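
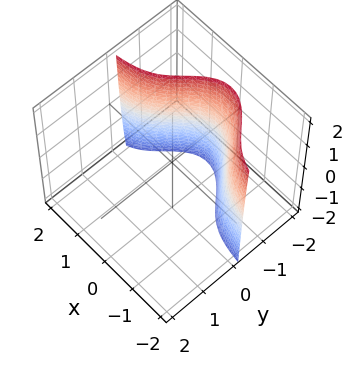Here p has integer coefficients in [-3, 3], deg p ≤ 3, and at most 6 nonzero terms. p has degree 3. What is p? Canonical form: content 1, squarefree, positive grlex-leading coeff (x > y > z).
3*x^2*y + x*y*z + y^3 + 3

First, deg p = 3. The shape is more complex than any degree-2 surface.
Then, reading off the gridlines: no x-intercept at any integer in the box; no z-intercept at any integer in the box.
Finally, these observations pin down the coefficients.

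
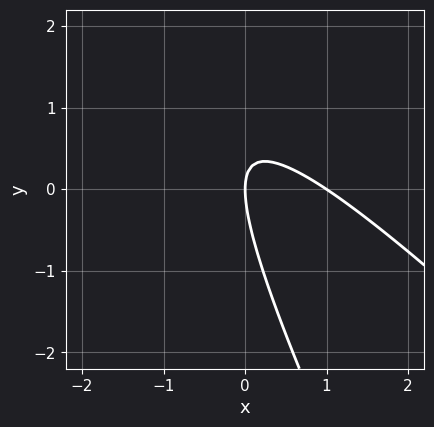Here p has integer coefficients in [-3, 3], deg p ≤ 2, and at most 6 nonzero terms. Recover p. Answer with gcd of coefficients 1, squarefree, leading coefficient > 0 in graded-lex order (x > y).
First, the degree is 2 — the shape is more complex than any degree-1 curve.
Next, from the visible intercepts: among the integer gridlines, it crosses the x-axis at x ∈ {0, 1}; one y-axis crossing is at y = 0.
Finally, assembling these constraints gives the stated polynomial.

2*x^2 + 3*x*y + y^2 - 2*x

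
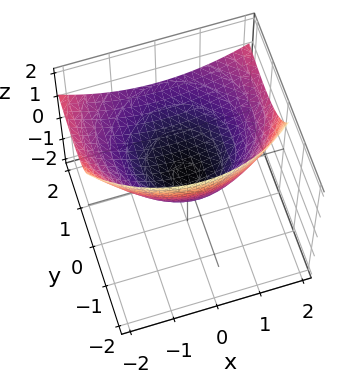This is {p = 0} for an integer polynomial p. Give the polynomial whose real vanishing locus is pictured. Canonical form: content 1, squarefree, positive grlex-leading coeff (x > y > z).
x^2 + y^2 - 2*y*z - 3*z

(a) deg p = 2. The shape is more complex than any degree-1 surface.
(b) Checking where it meets the axes: it crosses the x-axis at the gridline x = 0; it crosses the y-axis at the gridline y = 0; one z-axis crossing is at z = 0.
(c) Putting this together gives p.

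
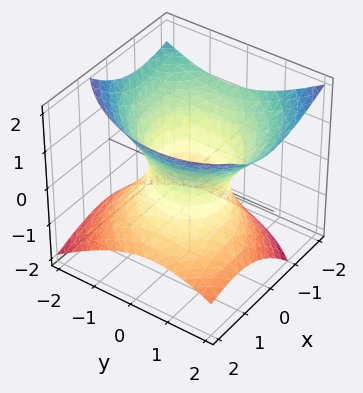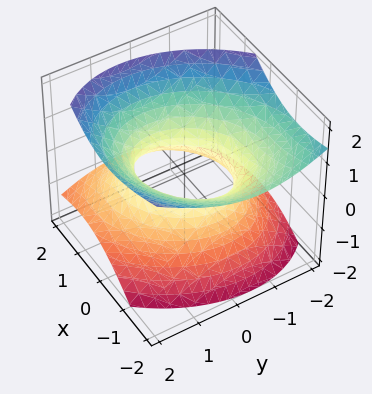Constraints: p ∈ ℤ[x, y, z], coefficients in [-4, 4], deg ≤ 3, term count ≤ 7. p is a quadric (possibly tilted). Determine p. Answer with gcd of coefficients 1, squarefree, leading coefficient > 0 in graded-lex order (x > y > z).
First, deg p = 2. The shape is more complex than any degree-1 surface.
Next, from the visible intercepts: the surface avoids every integer z-axis point in the box; among the integer gridlines, it crosses the y-axis at y ∈ {-1, 1}; the x-axis gridline crossings are at x ∈ {-1, 1}.
Finally, the integer polynomial consistent with all of this is the stated p.

2*x^2 - x*y + 2*x*z + 2*y^2 - 3*z^2 - 2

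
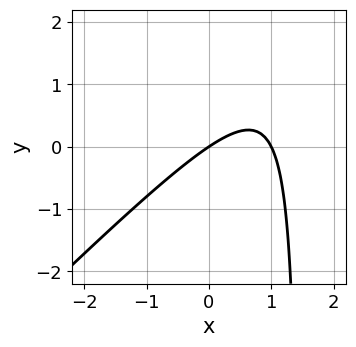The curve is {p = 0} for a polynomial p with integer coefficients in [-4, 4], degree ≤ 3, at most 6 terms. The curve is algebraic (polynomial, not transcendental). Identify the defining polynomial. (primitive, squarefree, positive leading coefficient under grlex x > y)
deg p = 2. The shape is more complex than any degree-1 curve.
Observable constraints: one y-axis crossing is at y = 0; the x-axis gridline crossings are at x ∈ {0, 1}.
Solving for integer coefficients yields p as stated.

2*x^2 - 2*x*y - 2*x + 3*y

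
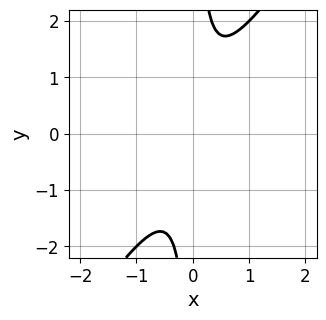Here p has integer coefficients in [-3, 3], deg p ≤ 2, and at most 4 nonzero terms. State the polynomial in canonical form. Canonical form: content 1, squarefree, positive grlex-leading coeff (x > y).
3*x^2 - 2*x*y + 1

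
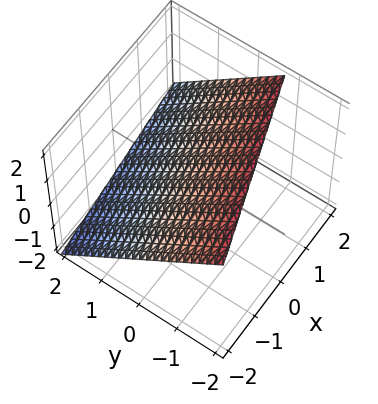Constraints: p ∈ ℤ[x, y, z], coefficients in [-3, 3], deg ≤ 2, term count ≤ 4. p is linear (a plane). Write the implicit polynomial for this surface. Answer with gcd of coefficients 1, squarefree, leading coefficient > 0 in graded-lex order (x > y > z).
x - 3*y - 3*z + 2

First, the degree is 1 — every cross-section is a straight line — this is a plane.
Next, against the integer gridlines: it crosses the x-axis at the gridline x = -2.
Finally, together with the visible shape, these determine p as stated.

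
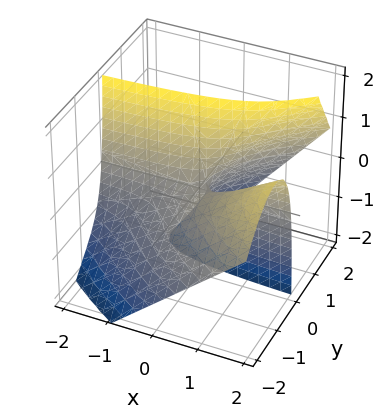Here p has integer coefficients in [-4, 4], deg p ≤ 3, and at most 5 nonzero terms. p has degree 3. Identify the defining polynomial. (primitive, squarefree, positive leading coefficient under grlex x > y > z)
y^3 - 3*x*y + 3*y*z - z

(a) The degree is 3 — no degree-2 surface has this shape.
(b) From the visible intercepts: one z-axis crossing is at z = 0; it crosses the y-axis at the gridline y = 0.
(c) Solving for integer coefficients yields p as stated.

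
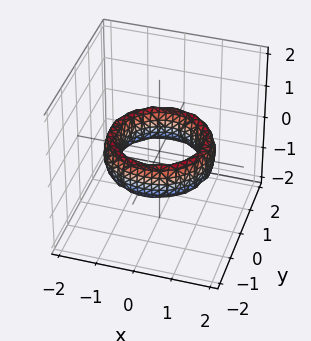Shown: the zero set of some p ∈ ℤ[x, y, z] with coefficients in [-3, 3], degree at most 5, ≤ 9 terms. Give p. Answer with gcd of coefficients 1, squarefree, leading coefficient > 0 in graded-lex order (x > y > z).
First, the degree is 4 — no degree-3 surface has this shape.
Then, symmetries: rotational symmetry about the z-axis ⇒ p depends on x, y only through x² + y².
Next, observable constraints: the surface avoids every integer z-axis point in the box; among the integer gridlines, it crosses the x-axis at x ∈ {-1, 1}.
Finally, together with the visible shape, these determine p as stated. Check: (0, 1, 0) on the y-axis lies on the surface, and p(0, 1, 0) = 0. ✓

x^4 + 2*x^2*y^2 + y^4 - 3*x^2 - 3*y^2 + z^2 + 2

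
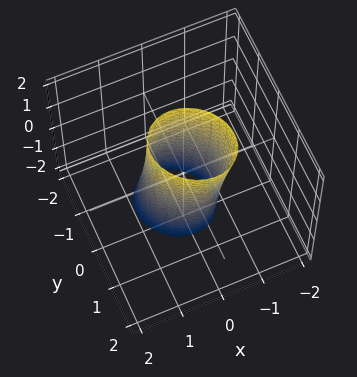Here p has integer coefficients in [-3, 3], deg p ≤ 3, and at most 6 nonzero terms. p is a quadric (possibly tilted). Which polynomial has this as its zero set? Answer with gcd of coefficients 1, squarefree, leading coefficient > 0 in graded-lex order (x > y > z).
1. Degree: no degree-1 surface has this shape, so deg p = 2.
2. Checking where it meets the axes: the surface avoids every integer z-axis point in the box.
3. These observations pin down the coefficients.

3*x^2 + x*y + 3*y^2 - y*z - 2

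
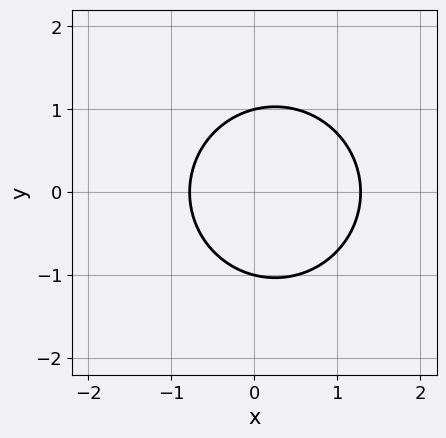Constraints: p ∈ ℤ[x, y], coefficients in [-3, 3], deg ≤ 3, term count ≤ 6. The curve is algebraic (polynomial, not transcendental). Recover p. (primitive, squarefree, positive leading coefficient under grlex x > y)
First, the degree is 2 — no degree-1 curve has this shape.
Next, symmetries: it's symmetric under y → −y, forcing even powers of y.
Then, checking where it meets the axes: the y-axis gridline crossings are at y ∈ {-1, 1}.
Finally, putting this together gives p.

2*x^2 + 2*y^2 - x - 2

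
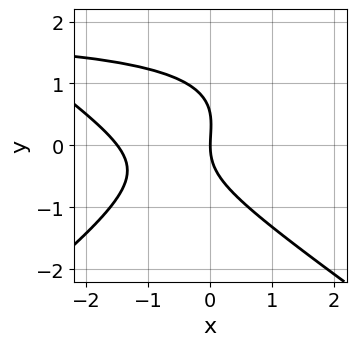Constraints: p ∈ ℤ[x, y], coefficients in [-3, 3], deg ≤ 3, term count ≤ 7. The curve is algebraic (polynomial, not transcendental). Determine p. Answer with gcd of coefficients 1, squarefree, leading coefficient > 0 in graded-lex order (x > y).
x^2*y - 2*y^3 - 2*x^2 + y^2 - 3*x

(a) deg p = 3. A generic line meets the curve in up to 3 points.
(b) From the axis intercepts and sections: it crosses the x-axis at the gridline x = 0; one y-axis crossing is at y = 0.
(c) Matching integer coefficients to the picture gives p.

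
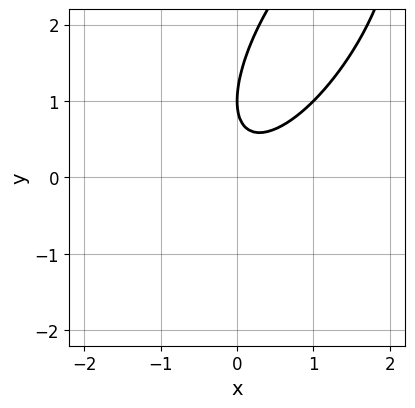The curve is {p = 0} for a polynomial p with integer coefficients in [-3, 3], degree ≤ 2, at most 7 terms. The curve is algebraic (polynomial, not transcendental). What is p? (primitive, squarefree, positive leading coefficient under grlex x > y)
2*x^2 - 2*x*y + y^2 - 2*y + 1

1. Degree: a generic line meets the curve in up to 2 points, so deg p = 2.
2. Checking where it meets the axes: one y-axis crossing is at y = 1; no x-intercept at any integer in the box.
3. Solving for integer coefficients yields p as stated.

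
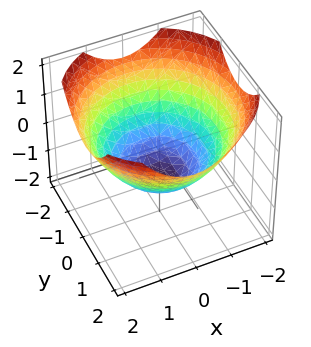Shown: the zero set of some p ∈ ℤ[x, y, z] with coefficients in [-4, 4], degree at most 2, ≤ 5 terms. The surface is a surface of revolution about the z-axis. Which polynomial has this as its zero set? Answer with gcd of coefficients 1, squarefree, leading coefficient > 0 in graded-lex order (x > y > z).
x^2 + y^2 - 2*z - 2

1. deg p = 2. A generic line meets the surface in up to 2 points.
2. Symmetries: rotational symmetry about the z-axis ⇒ p depends on x, y only through x² + y².
3. Against the integer gridlines: one z-axis crossing is at z = -1; a circular section at z = 0 has radius between 1 and 2.
4. Solving for integer coefficients yields p as stated.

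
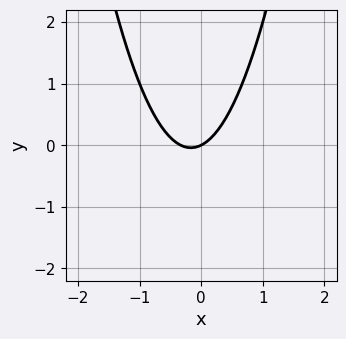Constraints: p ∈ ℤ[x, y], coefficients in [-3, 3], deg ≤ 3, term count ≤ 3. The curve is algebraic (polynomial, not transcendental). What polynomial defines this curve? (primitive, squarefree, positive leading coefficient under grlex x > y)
3*x^2 + x - 2*y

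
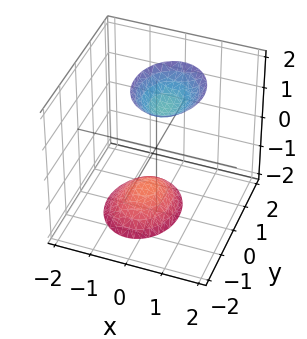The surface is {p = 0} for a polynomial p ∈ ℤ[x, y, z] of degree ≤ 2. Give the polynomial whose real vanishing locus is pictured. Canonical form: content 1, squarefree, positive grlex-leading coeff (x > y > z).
First, there are 2 components. They look like related sheets of one shape, so recover p as a whole.
Next, the degree is 2 — no degree-1 surface has this shape.
Next, reading off the gridlines: the surface avoids every integer y-axis point in the box; it misses every integer gridline on the x-axis.
Finally, the integer polynomial consistent with all of this is the stated p.

3*x^2 - x*z + 2*y^2 - z^2 + 2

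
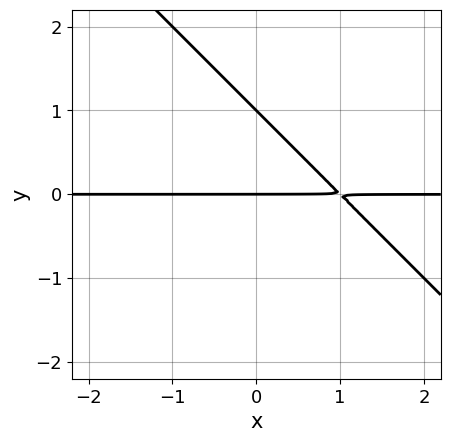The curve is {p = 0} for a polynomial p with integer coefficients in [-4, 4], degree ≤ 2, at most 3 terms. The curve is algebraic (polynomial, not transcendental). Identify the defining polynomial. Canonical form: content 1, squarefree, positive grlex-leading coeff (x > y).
(a) deg p = 2.
(b) Checking where it meets the axes: the visible x-axis segment lies entirely on the curve; among the integer gridlines, it crosses the y-axis at y ∈ {0, 1}.
(c) Solving for integer coefficients yields p as stated.

x*y + y^2 - y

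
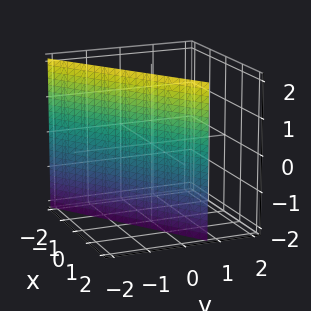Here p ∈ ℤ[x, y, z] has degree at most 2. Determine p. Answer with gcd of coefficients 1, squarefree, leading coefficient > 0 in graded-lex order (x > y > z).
First, the degree is 1 — every cross-section is a straight line — this is a plane.
Then, from the visible intercepts: it crosses the x-axis at the gridline x = 1; no z-intercept at any integer in the box.
Finally, solving for integer coefficients yields p as stated.

2*x - 3*y - 2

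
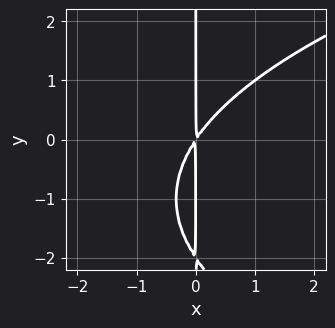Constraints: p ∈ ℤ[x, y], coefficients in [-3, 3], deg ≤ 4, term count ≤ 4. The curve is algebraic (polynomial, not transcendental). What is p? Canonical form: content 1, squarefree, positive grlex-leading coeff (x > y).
x*y^2 - 3*x^2 + 2*x*y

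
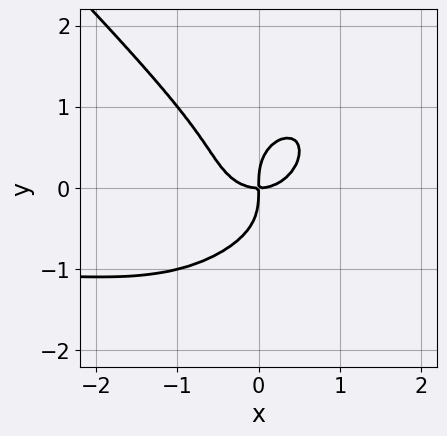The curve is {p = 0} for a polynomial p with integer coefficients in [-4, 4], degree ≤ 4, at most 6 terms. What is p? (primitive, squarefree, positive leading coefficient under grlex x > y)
x^3*y + y^4 + x^3 - x*y

(a) Degree: the shape is more complex than any degree-3 curve, so deg p = 4.
(b) From the visible intercepts: it meets the y-axis at y = 0 (among the integer gridlines); it meets the x-axis at x = 0 (among the integer gridlines).
(c) Assembling these constraints gives the stated polynomial.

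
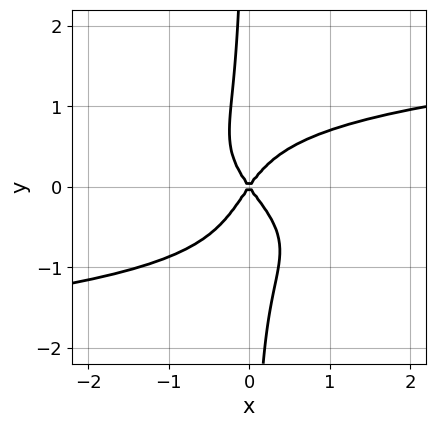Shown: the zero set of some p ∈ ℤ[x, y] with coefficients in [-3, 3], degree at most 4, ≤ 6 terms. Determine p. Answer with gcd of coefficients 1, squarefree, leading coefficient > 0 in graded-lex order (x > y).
3*x*y^3 + x*y^2 - 2*x^2 + y^2

The degree is 4 — the shape is more complex than any degree-3 curve.
From the visible intercepts: it crosses the y-axis at the gridline y = 0; it crosses the x-axis at the gridline x = 0.
The integer polynomial consistent with all of this is the stated p.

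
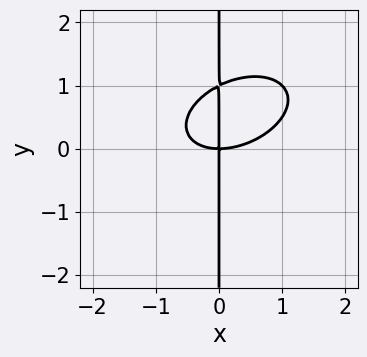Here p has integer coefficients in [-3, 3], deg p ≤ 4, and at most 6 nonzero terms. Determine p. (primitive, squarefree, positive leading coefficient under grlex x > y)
x^3 - x^2*y + 2*x*y^2 - 2*x*y

1. deg p = 3.
2. Reading off the gridlines: the visible y-axis segment lies entirely on the curve; one x-axis crossing is at x = 0.
3. Solving for integer coefficients yields p as stated.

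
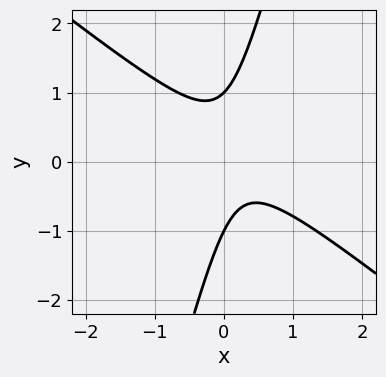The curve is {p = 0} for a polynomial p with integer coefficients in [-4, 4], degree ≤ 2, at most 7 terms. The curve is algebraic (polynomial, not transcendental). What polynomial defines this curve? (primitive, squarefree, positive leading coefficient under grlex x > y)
3*x^2 + 3*x*y - y^2 - x + 1

1. Degree: the shape is more complex than any degree-1 curve, so deg p = 2.
2. Checking where it meets the axes: the y-axis gridline crossings are at y ∈ {-1, 1}; the curve avoids every integer x-axis point in the box.
3. Putting this together gives p.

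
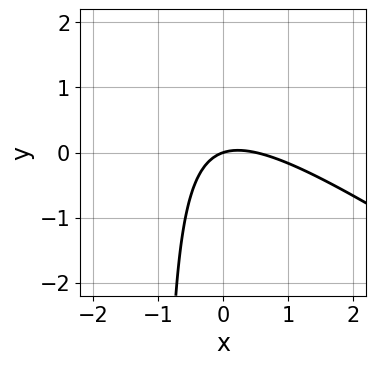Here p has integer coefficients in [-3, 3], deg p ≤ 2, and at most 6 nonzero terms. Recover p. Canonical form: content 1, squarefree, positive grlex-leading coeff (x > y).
Degree: no degree-1 curve has this shape, so deg p = 2.
Reading off the gridlines: one y-axis crossing is at y = 0; it meets the x-axis at x = 0 (among the integer gridlines).
These observations pin down the coefficients.

2*x^2 + 3*x*y - x + 3*y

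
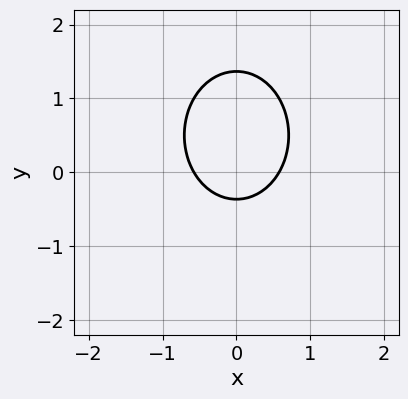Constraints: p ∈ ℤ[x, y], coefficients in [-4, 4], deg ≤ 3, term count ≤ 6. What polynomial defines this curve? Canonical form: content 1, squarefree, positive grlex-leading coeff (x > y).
3*x^2 + 2*y^2 - 2*y - 1

First, the degree is 2 — no degree-1 curve has this shape.
Then, symmetries: the x ↦ −x reflection is a symmetry, so x appears only in even powers.
Finally, fitting integer coefficients to these (and the overall shape) gives p.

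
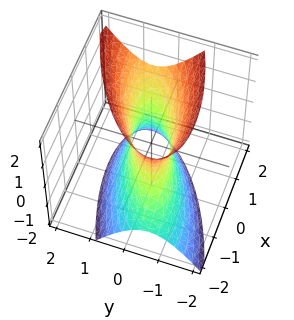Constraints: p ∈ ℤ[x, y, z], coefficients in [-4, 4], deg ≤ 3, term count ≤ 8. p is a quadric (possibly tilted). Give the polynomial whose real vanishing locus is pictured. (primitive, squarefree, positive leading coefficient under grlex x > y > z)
deg p = 2. The shape is more complex than any degree-1 surface.
From the axis intercepts and sections: among the integer gridlines, it crosses the x-axis at x ∈ {-1, 1}; the surface avoids every integer z-axis point in the box.
Solving for integer coefficients yields p as stated.

x^2 - 2*x*y - x*z + 3*y^2 - z^2 - 1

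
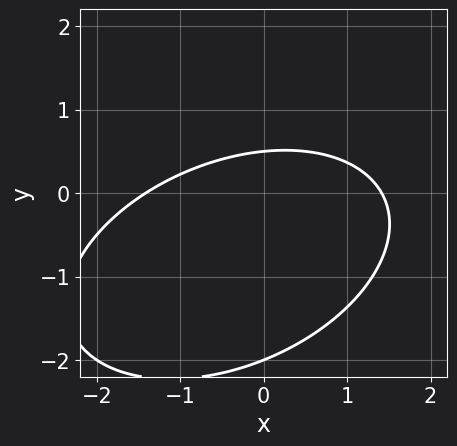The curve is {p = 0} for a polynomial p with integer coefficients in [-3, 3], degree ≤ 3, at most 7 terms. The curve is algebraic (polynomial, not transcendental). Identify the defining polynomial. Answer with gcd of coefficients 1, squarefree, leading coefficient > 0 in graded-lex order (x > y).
x^2 - x*y + 2*y^2 + 3*y - 2

deg p = 2. A generic line meets the curve in up to 2 points.
Checking where it meets the axes: it meets the y-axis at y = -2 (among the integer gridlines).
Fitting integer coefficients to these (and the overall shape) gives p.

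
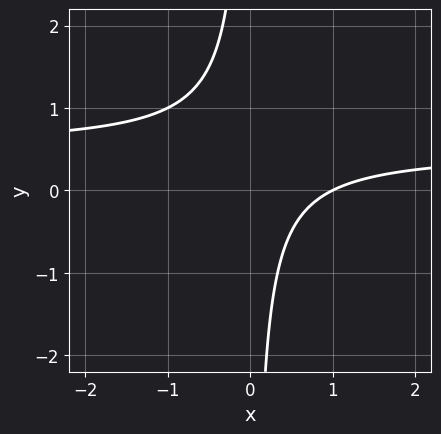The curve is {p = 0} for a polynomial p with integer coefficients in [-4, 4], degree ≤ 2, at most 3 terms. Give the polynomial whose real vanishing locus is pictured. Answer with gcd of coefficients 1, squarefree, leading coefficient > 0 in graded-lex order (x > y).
(a) deg p = 2.
(b) Checking where it meets the axes: the curve avoids every integer y-axis point in the box; one x-axis crossing is at x = 1.
(c) Assembling these constraints gives the stated polynomial.

2*x*y - x + 1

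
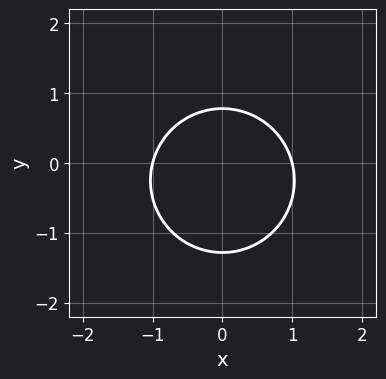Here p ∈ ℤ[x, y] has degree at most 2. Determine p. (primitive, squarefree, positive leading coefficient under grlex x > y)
deg p = 2. The shape is more complex than any degree-1 curve.
Symmetries: mirror symmetry x ↦ −x ⇒ only even powers of x.
From the axis intercepts and sections: the x-axis gridline crossings are at x ∈ {-1, 1}.
These observations pin down the coefficients.

2*x^2 + 2*y^2 + y - 2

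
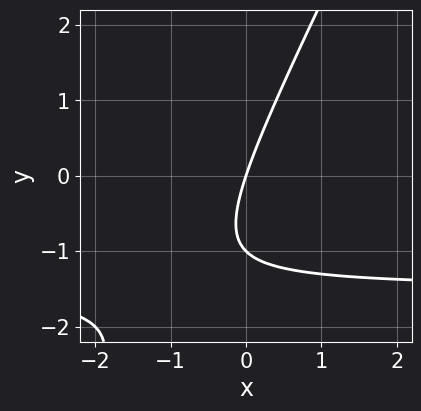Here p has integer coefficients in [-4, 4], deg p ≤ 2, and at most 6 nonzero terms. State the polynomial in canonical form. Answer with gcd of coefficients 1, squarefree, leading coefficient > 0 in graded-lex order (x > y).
deg p = 2. The shape is more complex than any degree-1 curve.
Reading off the gridlines: it crosses the x-axis at the gridline x = 0; the y-axis gridline crossings are at y ∈ {-1, 0}.
Matching integer coefficients to the picture gives p.

2*x*y - y^2 + 3*x - y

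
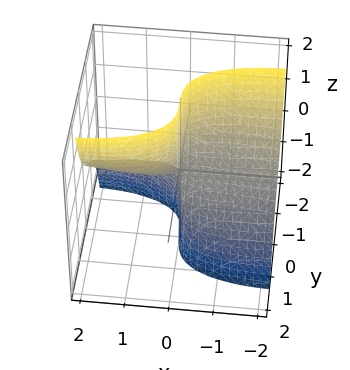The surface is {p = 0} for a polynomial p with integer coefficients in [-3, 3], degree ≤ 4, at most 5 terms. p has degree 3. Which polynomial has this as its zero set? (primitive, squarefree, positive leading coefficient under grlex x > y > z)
1. Degree: no degree-2 surface has this shape, so deg p = 3.
2. Reading off the gridlines: it meets the y-axis at y = 0 (among the integer gridlines); the visible x-axis segment lies entirely on the surface; the visible z-axis segment lies entirely on the surface.
3. Putting this together gives p.

x^2*y + 3*y^3 - 3*x*z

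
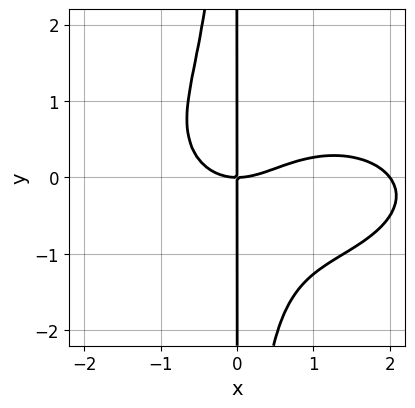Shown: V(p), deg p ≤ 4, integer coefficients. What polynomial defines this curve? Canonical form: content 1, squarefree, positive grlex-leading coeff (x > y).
x^4 + 3*x^2*y^2 - 2*x^3 + 3*x*y

(a) deg p = 4.
(b) From the axis intercepts and sections: the x-axis gridline crossings are at x ∈ {0, 2}; the visible y-axis segment lies entirely on the curve.
(c) Solving for integer coefficients yields p as stated.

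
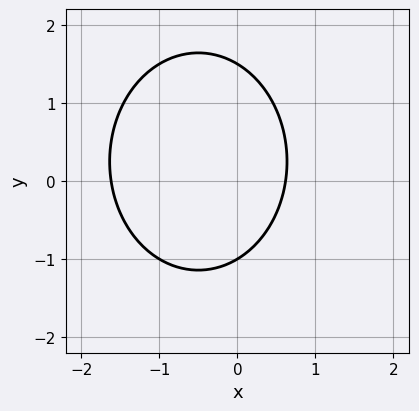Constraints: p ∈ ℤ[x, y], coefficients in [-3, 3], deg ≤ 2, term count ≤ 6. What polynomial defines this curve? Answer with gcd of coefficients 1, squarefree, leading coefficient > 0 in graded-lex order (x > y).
1. Degree: a generic line meets the curve in up to 2 points, so deg p = 2.
2. Observable constraints: it crosses the y-axis at the gridline y = -1.
3. Assembling these constraints gives the stated polynomial.

3*x^2 + 2*y^2 + 3*x - y - 3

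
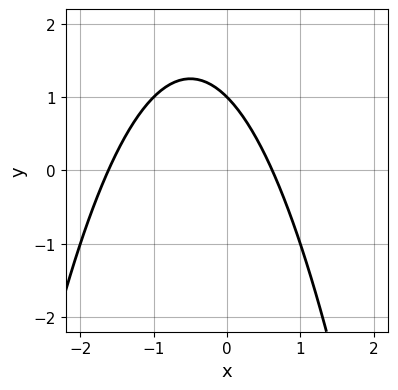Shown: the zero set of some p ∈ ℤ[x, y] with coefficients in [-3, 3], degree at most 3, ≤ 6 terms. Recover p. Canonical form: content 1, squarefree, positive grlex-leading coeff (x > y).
1. Degree: a generic line meets the curve in up to 2 points, so deg p = 2.
2. Checking where it meets the axes: it crosses the y-axis at the gridline y = 1.
3. Fitting integer coefficients to these (and the overall shape) gives p.

x^2 + x + y - 1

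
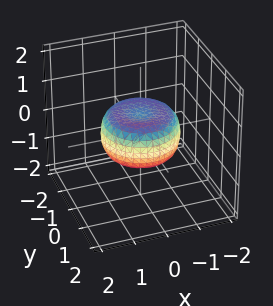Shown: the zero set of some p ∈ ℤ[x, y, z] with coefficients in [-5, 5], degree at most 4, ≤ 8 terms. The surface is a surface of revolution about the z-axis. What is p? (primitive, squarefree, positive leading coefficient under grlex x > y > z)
2*x^4 + 4*x^2*y^2 + 2*y^4 - 2*x^2 - 2*y^2 + 3*z^2 - 1

First, deg p = 4. The shape is more complex than any degree-3 surface.
Next, by symmetry, the z-axis is an axis of rotation, so x and y enter only as x² + y².
Next, from the visible intercepts: a circular section at z = 0 has radius between 1 and 2.
Finally, matching integer coefficients to the picture gives p.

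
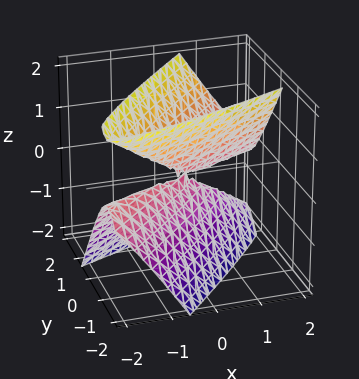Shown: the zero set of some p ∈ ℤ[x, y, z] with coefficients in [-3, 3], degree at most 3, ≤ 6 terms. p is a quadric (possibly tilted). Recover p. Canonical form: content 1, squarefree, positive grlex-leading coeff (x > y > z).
x^2 - 3*x*y - x*z + 2*y^2 - z^2

deg p = 2.
Against the integer gridlines: it meets the y-axis at y = 0 (among the integer gridlines); it meets the z-axis at z = 0 (among the integer gridlines).
Fitting integer coefficients to these (and the overall shape) gives p.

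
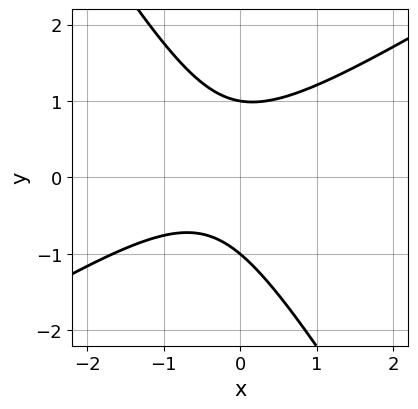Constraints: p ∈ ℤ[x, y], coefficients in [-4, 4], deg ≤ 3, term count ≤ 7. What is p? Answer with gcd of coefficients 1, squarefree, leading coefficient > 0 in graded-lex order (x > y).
3*x^2 - 3*x*y - 3*y^2 + 2*x + 3

First, the degree is 2 — a generic line meets the curve in up to 2 points.
Then, observable constraints: the y-axis gridline crossings are at y ∈ {-1, 1}; no x-intercept at any integer in the box.
Finally, together with the visible shape, these determine p as stated.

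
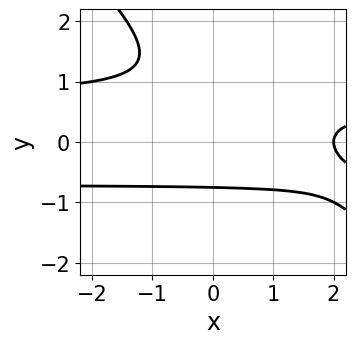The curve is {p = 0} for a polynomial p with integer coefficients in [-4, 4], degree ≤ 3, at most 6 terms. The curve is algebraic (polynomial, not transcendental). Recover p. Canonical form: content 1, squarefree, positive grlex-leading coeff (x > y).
First, the degree is 3 — no degree-2 curve has this shape.
Next, from the visible intercepts: one x-axis crossing is at x = 2.
Finally, fitting integer coefficients to these (and the overall shape) gives p.

2*x*y^2 + 2*y^3 - 2*y^2 - x + 2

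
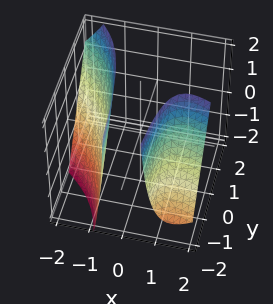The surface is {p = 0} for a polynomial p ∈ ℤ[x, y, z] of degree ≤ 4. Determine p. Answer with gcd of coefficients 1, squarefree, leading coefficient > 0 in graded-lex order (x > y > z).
1. There are 2 components.
2. Degree: a generic line meets the surface in up to 3 points, so deg p = 3.
3. From the visible intercepts: it misses every integer gridline on the z-axis; the surface avoids every integer y-axis point in the box.
4. The integer polynomial consistent with all of this is the stated p.

2*x^3 + 3*x^2*y - 2*x^2*z + 3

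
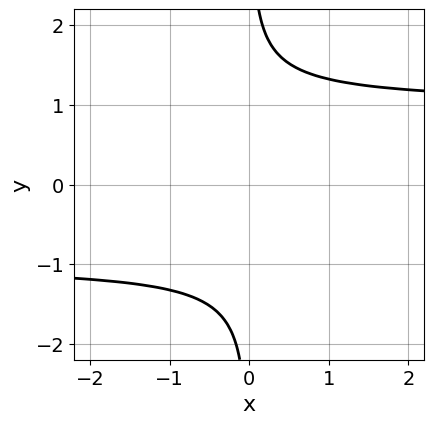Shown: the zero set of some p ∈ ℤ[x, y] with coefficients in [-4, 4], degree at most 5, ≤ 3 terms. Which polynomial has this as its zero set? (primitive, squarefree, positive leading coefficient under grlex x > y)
The degree is 4 — no degree-3 curve has this shape.
From the axis intercepts and sections: it misses every integer gridline on the y-axis; no x-intercept at any integer in the box.
Solving for integer coefficients yields p as stated.

x*y^3 - x*y - 1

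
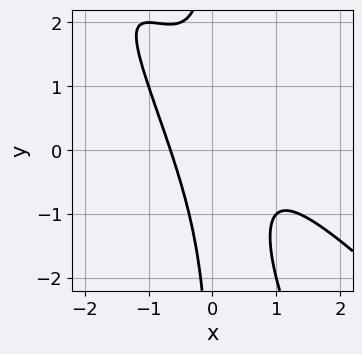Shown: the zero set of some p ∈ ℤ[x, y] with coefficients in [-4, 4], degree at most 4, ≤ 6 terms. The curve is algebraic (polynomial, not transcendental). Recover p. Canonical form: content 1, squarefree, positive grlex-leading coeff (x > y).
2*x^3 + 3*x^2*y + x*y^2 - x^2 + 1

The degree is 3 — the shape is more complex than any degree-2 curve.
Reading off the gridlines: the curve avoids every integer y-axis point in the box.
Together with the visible shape, these determine p as stated.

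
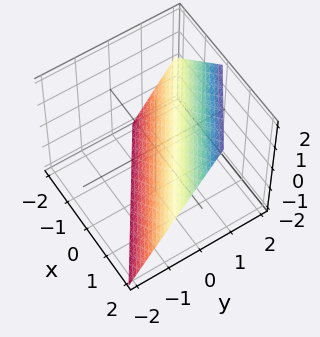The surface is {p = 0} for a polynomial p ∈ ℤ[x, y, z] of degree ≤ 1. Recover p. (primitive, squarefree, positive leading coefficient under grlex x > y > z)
The degree is 1 — the surface is flat (a plane).
From the axis intercepts and sections: it crosses the x-axis at the gridline x = 1; it crosses the z-axis at the gridline z = -1.
Matching integer coefficients to the picture gives p.

2*x + 3*y - 2*z - 2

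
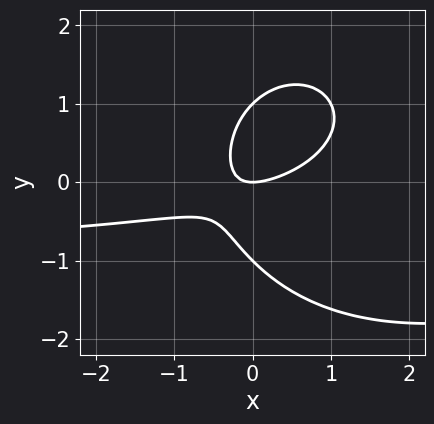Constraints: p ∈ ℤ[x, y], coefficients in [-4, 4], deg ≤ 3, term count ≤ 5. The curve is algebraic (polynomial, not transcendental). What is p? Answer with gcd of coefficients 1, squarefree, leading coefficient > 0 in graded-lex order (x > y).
1. deg p = 3. No degree-2 curve has this shape.
2. From the visible intercepts: among the integer gridlines, it crosses the y-axis at y ∈ {-1, 0, 1}; one x-axis crossing is at x = 0.
3. Assembling these constraints gives the stated polynomial.

x^2*y + y^3 + x^2 - 2*x*y - y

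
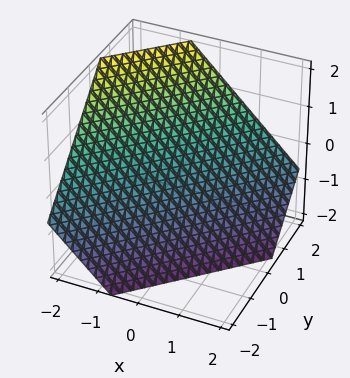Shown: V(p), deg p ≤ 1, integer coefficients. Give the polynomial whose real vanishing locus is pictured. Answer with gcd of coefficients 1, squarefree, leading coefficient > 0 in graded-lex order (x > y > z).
First, deg p = 1.
Finally, the integer polynomial consistent with all of this is the stated p.

3*x - 3*y + 3*z + 2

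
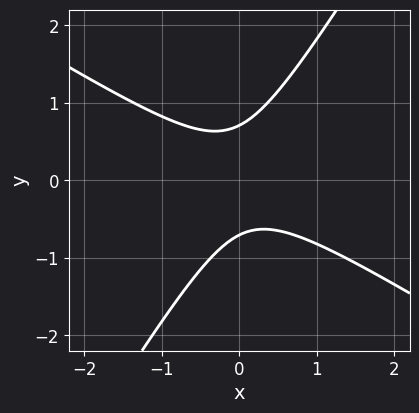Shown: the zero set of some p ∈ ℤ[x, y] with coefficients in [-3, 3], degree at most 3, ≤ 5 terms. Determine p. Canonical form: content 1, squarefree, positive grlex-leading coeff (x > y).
2*x^2 + 2*x*y - 2*y^2 + 1

(a) The degree is 2 — the shape is more complex than any degree-1 curve.
(b) Against the integer gridlines: it misses every integer gridline on the x-axis.
(c) The integer polynomial consistent with all of this is the stated p.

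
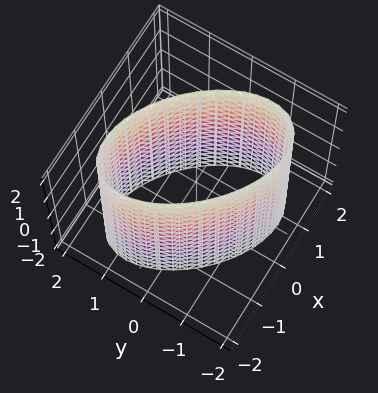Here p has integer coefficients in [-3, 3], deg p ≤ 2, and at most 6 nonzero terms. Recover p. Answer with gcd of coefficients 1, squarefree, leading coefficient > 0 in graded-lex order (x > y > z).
x^2 + x*y + y^2 - 2

1. Degree: a generic line meets the surface in up to 2 points, so deg p = 2.
2. Reading off the gridlines: no z-intercept at any integer in the box.
3. These observations pin down the coefficients.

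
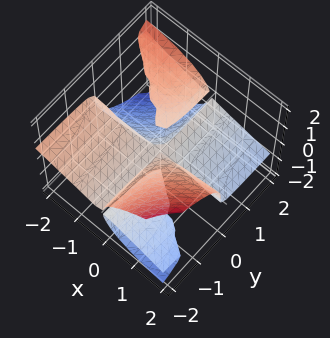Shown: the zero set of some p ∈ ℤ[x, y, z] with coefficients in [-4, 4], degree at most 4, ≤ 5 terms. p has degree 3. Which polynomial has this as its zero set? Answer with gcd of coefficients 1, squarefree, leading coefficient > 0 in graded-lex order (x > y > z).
x^2*y + 3*x*y*z + 3*z^3

(a) There are 3 components. Treating them together as one polynomial.
(b) deg p = 3. A generic line meets the surface in up to 3 points.
(c) Checking where it meets the axes: the visible y-axis segment lies entirely on the surface; it meets the z-axis at z = 0 (among the integer gridlines).
(d) Putting this together gives p. Check: (-1, 0, 0) on the x-axis lies on the surface, and p(-1, 0, 0) = 0. ✓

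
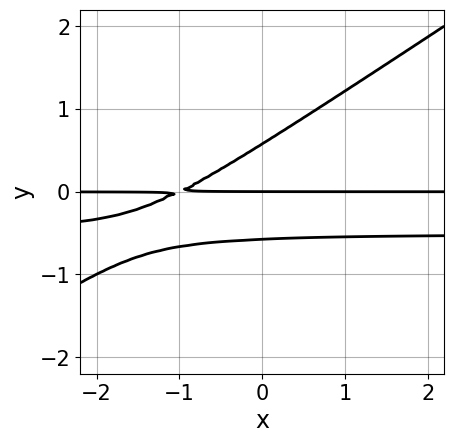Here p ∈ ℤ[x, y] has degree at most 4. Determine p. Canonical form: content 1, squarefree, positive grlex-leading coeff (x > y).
2*x*y^2 - 3*y^3 + x*y + y

The degree is 3 — the shape is more complex than any degree-2 curve.
From the axis intercepts and sections: every point of the x-axis in the box is on the curve; one y-axis crossing is at y = 0.
Solving for integer coefficients yields p as stated.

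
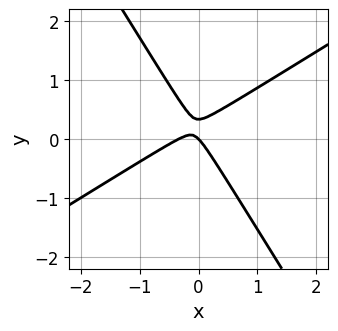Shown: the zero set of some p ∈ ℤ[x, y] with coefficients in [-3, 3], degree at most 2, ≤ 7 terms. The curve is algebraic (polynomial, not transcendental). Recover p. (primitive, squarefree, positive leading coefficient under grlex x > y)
First, deg p = 2. The shape is more complex than any degree-1 curve.
Next, observable constraints: one y-axis crossing is at y = 0; one x-axis crossing is at x = 0.
Finally, solving for integer coefficients yields p as stated.

3*x^2 - 3*x*y - 3*y^2 + x + y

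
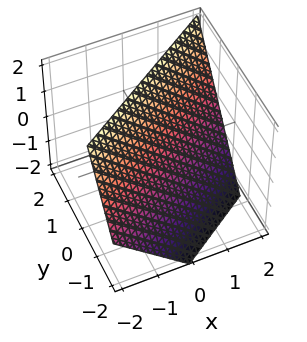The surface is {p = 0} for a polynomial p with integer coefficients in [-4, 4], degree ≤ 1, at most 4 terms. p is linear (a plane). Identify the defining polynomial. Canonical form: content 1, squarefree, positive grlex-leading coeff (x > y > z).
2*x - 3*y + 2*z - 2

First, deg p = 1. Every cross-section is a straight line — this is a plane.
Next, observable constraints: it crosses the x-axis at the gridline x = 1; it crosses the z-axis at the gridline z = 1.
Finally, the integer polynomial consistent with all of this is the stated p.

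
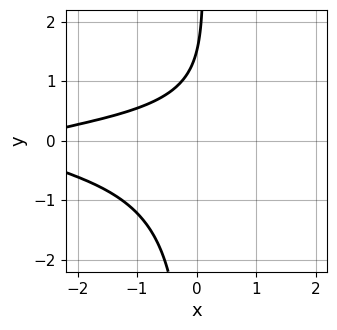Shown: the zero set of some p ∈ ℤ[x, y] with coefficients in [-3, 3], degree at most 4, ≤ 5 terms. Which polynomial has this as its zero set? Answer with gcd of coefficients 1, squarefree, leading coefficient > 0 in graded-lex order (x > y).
(a) deg p = 3. A generic line meets the curve in up to 3 points.
(b) Reading off the gridlines: the curve avoids every integer x-axis point in the box.
(c) The integer polynomial consistent with all of this is the stated p.

3*x*y^2 + x - 2*y + 3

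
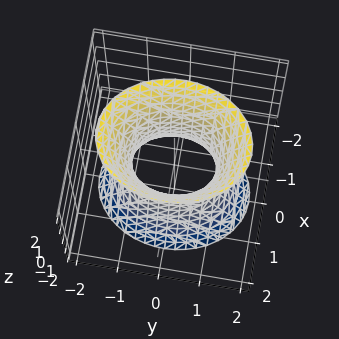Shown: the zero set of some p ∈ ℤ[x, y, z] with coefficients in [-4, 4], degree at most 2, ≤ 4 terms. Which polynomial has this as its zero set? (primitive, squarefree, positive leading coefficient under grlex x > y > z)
3*x^2 + 2*y^2 - z^2 - 2

The degree is 2 — one connected sheet with a waist; a quadric.
Symmetries: mirror symmetry x ↦ −x ⇒ only even powers of x; mirror symmetry z ↦ −z ⇒ only even powers of z; mirror symmetry y ↦ −y ⇒ only even powers of y.
Against the integer gridlines: it misses every integer gridline on the z-axis; the y-axis gridline crossings are at y ∈ {-1, 1}.
Solving for integer coefficients yields p as stated.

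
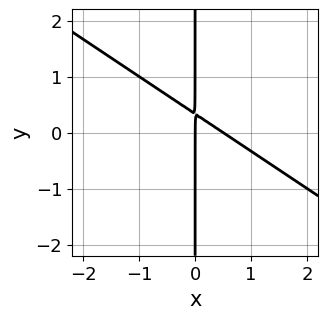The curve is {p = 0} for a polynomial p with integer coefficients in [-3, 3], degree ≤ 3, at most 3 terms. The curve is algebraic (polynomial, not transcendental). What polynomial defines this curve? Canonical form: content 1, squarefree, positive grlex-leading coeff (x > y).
2*x^2 + 3*x*y - x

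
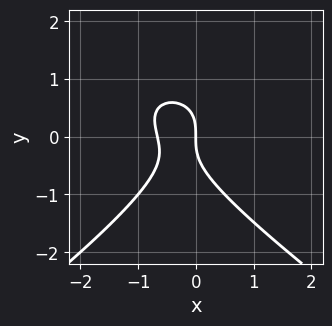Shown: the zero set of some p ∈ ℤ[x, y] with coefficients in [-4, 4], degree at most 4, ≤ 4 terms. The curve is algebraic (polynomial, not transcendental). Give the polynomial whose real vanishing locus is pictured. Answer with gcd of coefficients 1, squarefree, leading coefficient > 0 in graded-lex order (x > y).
The degree is 3 — the shape is more complex than any degree-2 curve.
From the visible intercepts: it crosses the y-axis at the gridline y = 0; it crosses the x-axis at the gridline x = 0.
The integer polynomial consistent with all of this is the stated p.

x^2*y - 2*y^3 - 3*x^2 - 2*x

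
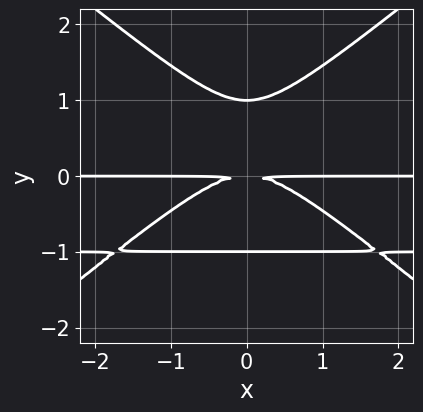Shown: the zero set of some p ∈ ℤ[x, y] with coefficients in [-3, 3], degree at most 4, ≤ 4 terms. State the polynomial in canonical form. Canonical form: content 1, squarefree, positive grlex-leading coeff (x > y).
2*x^2*y^2 - 3*y^4 + 2*x^2*y + 3*y^2

The degree is 4 — no degree-3 curve has this shape.
Symmetries: the x ↦ −x reflection is a symmetry, so x appears only in even powers.
Observable constraints: every point of the x-axis in the box is on the curve; the y-axis gridline crossings are at y ∈ {-1, 1}.
Solving for integer coefficients yields p as stated.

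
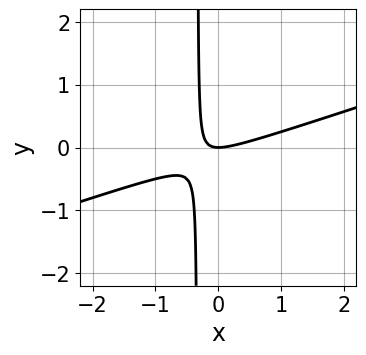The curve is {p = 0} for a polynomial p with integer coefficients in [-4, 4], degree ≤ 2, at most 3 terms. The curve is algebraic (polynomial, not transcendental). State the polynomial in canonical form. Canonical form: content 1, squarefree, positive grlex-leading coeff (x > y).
x^2 - 3*x*y - y

deg p = 2.
Reading off the gridlines: it meets the y-axis at y = 0 (among the integer gridlines); it meets the x-axis at x = 0 (among the integer gridlines).
Matching integer coefficients to the picture gives p.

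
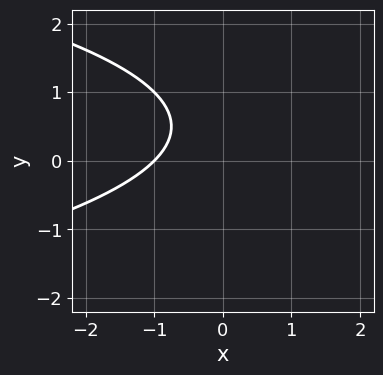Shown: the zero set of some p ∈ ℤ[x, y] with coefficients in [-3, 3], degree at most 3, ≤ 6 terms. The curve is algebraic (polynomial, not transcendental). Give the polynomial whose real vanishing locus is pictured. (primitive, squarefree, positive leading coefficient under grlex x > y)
First, degree: no degree-1 curve has this shape, so deg p = 2.
Next, from the axis intercepts and sections: the curve avoids every integer y-axis point in the box; it meets the x-axis at x = -1 (among the integer gridlines).
Finally, putting this together gives p.

y^2 + x - y + 1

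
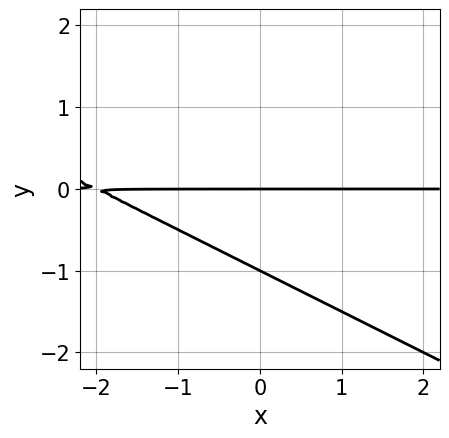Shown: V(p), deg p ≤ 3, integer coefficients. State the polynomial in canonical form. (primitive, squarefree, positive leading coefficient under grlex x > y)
x*y + 2*y^2 + 2*y

1. Degree: the shape is more complex than any degree-1 curve, so deg p = 2.
2. Observable constraints: every point of the x-axis in the box is on the curve; the y-axis gridline crossings are at y ∈ {-1, 0}.
3. Putting this together gives p.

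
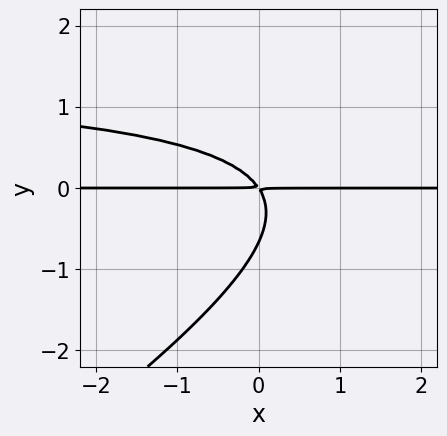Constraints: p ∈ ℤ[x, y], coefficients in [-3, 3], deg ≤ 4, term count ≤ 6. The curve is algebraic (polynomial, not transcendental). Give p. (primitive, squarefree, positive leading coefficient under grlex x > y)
2*x*y^2 - 3*y^3 - 3*x*y - 2*y^2

1. The degree is 3 — the shape is more complex than any degree-2 curve.
2. Against the integer gridlines: every point of the x-axis in the box is on the curve.
3. The integer polynomial consistent with all of this is the stated p.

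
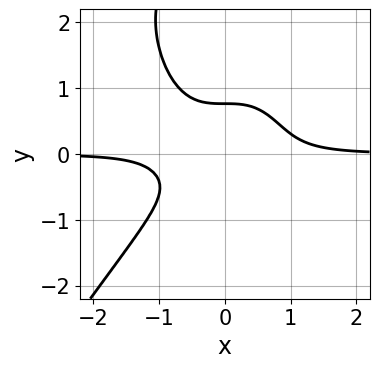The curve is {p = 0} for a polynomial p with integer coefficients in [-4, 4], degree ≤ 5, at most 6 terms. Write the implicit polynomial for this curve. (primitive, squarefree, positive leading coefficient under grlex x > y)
3*x^3*y - y^4 + 3*y^3 - 1

The degree is 4 — the shape is more complex than any degree-3 curve.
Checking where it meets the axes: the curve avoids every integer x-axis point in the box.
Together with the visible shape, these determine p as stated.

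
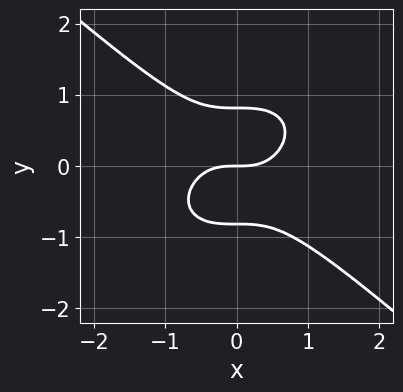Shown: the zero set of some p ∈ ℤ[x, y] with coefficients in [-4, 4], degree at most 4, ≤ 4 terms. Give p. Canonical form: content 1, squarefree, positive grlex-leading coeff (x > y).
2*x^3 + 3*y^3 - 2*y

(a) deg p = 3. The shape is more complex than any degree-2 curve.
(b) Observable constraints: it crosses the y-axis at the gridline y = 0; it crosses the x-axis at the gridline x = 0.
(c) The integer polynomial consistent with all of this is the stated p.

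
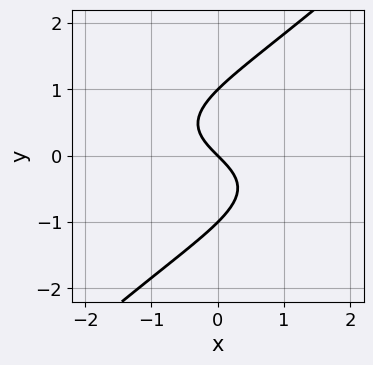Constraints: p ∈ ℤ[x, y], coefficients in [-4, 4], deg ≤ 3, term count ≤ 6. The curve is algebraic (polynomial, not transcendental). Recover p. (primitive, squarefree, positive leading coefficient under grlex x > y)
x*y^2 - y^3 + x + y

1. deg p = 3.
2. Checking where it meets the axes: the y-axis gridline crossings are at y ∈ {-1, 0, 1}; it meets the x-axis at x = 0 (among the integer gridlines).
3. Putting this together gives p.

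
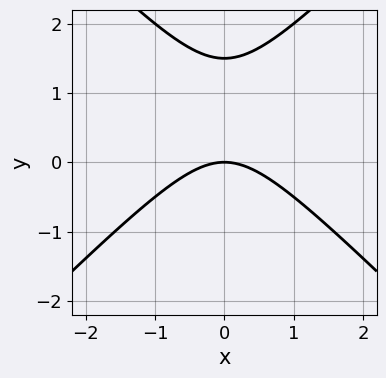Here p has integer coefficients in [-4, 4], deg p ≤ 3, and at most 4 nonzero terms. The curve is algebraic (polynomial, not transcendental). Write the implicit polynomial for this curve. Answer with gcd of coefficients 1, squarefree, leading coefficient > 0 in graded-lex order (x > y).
(a) Degree: the shape is more complex than any degree-1 curve, so deg p = 2.
(b) Symmetries: the x ↦ −x reflection is a symmetry, so x appears only in even powers.
(c) Against the integer gridlines: one x-axis crossing is at x = 0; one y-axis crossing is at y = 0.
(d) These observations pin down the coefficients.

2*x^2 - 2*y^2 + 3*y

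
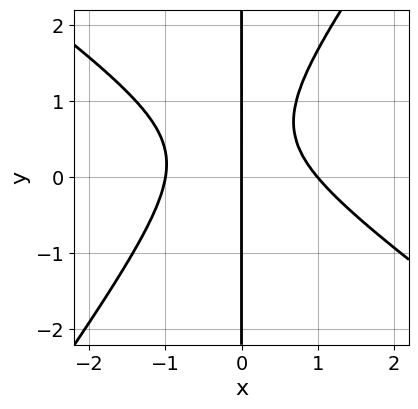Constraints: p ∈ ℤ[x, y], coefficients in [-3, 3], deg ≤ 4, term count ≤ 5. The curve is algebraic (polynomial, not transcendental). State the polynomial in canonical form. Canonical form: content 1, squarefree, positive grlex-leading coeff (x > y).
3*x^3 + 2*x^2*y - 3*x*y^2 + 3*x*y - 3*x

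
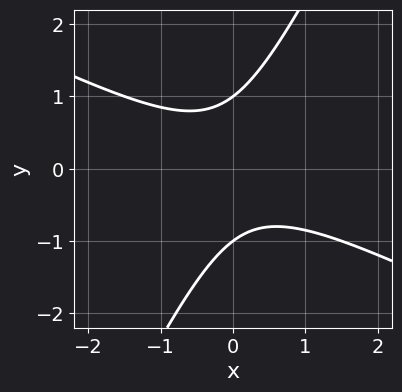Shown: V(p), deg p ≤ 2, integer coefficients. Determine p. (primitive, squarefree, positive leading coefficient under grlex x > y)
2*x^2 + 3*x*y - 2*y^2 + 2

Degree: a generic line meets the curve in up to 2 points, so deg p = 2.
Reading off the gridlines: the y-axis gridline crossings are at y ∈ {-1, 1}; it misses every integer gridline on the x-axis.
Assembling these constraints gives the stated polynomial.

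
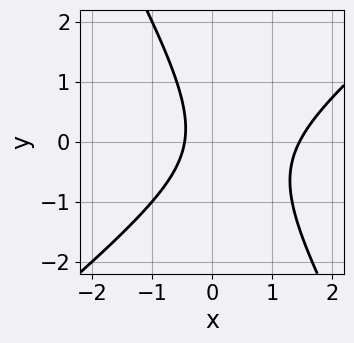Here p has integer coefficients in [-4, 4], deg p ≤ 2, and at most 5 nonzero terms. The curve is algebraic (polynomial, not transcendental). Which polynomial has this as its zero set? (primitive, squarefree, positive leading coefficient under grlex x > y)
3*x^2 - 2*x*y - 2*y^2 - 3*x - 2

First, degree: no degree-1 curve has this shape, so deg p = 2.
Then, from the axis intercepts and sections: it misses every integer gridline on the y-axis.
Finally, assembling these constraints gives the stated polynomial.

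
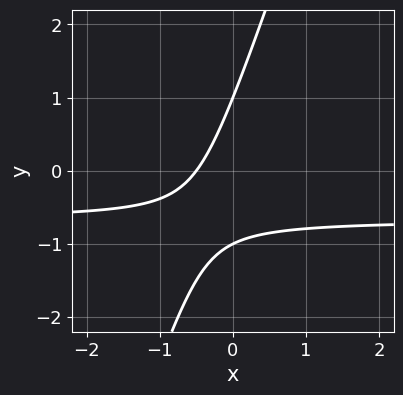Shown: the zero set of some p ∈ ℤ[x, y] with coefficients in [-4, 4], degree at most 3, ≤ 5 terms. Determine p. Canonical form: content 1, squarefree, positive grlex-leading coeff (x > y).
3*x*y - y^2 + 2*x + 1

First, deg p = 2. The shape is more complex than any degree-1 curve.
Then, against the integer gridlines: the y-axis gridline crossings are at y ∈ {-1, 1}.
Finally, putting this together gives p.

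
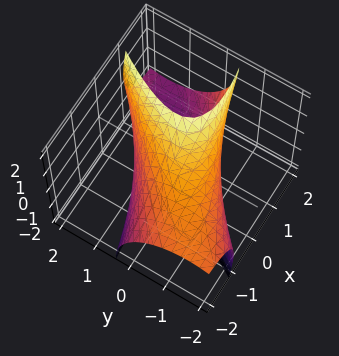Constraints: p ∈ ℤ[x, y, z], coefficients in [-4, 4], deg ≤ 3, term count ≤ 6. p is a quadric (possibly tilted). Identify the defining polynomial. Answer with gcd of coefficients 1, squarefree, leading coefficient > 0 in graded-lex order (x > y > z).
x^2 - 3*x*y - 2*x*z + 2*y^2 + z^2 - 3

The degree is 2 — the shape is more complex than any degree-1 surface.
Matching integer coefficients to the picture gives p.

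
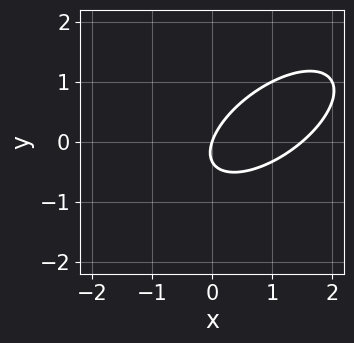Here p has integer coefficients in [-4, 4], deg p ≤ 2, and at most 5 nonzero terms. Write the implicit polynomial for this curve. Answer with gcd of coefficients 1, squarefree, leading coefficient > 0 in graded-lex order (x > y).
(a) Degree: a generic line meets the curve in up to 2 points, so deg p = 2.
(b) Reading off the gridlines: it crosses the y-axis at the gridline y = 0; one x-axis crossing is at x = 0.
(c) Matching integer coefficients to the picture gives p.

2*x^2 - 3*x*y + 3*y^2 - 3*x + y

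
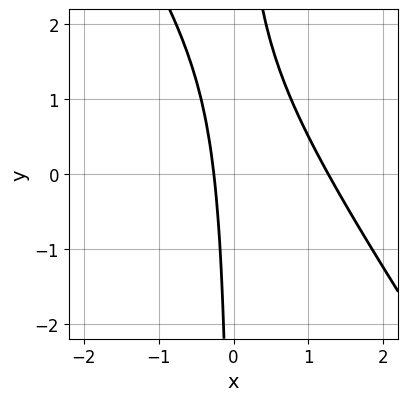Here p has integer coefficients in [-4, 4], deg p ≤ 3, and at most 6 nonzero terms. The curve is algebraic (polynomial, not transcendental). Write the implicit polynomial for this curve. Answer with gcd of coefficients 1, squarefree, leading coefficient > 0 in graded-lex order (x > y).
(a) The degree is 2 — a generic line meets the curve in up to 2 points.
(b) From the axis intercepts and sections: no y-intercept at any integer in the box.
(c) The integer polynomial consistent with all of this is the stated p.

3*x^2 + 2*x*y - 3*x - 1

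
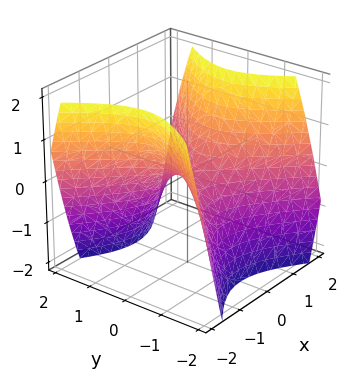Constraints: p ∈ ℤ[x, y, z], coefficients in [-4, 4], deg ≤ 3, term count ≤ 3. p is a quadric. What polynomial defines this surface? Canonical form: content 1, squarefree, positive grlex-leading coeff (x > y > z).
x^2 - y^2 - z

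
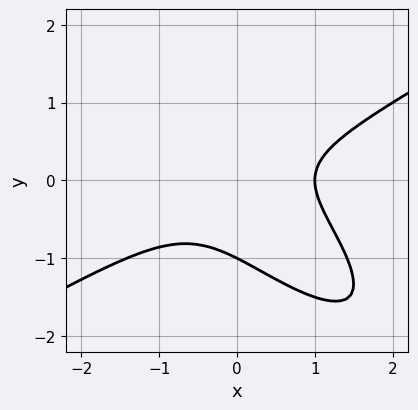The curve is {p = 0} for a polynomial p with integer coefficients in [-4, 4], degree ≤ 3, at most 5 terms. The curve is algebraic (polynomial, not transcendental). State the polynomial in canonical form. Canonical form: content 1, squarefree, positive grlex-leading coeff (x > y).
x^3 - 2*x*y^2 - 2*y^3 - y^2 - 1

Degree: the shape is more complex than any degree-2 curve, so deg p = 3.
Against the integer gridlines: one y-axis crossing is at y = -1; it crosses the x-axis at the gridline x = 1.
Fitting integer coefficients to these (and the overall shape) gives p.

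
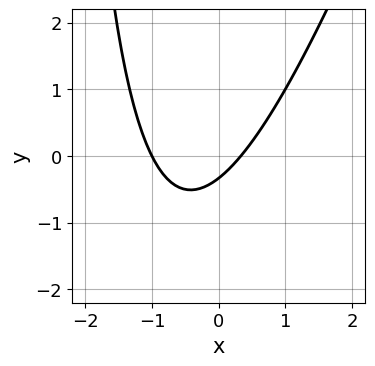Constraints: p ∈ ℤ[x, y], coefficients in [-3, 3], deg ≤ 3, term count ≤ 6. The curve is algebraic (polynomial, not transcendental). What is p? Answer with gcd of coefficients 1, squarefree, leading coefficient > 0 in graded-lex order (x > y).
First, degree: a generic line meets the curve in up to 2 points, so deg p = 2.
Next, against the integer gridlines: it crosses the x-axis at the gridline x = -1.
Finally, fitting integer coefficients to these (and the overall shape) gives p.

3*x^2 - x*y + 2*x - 3*y - 1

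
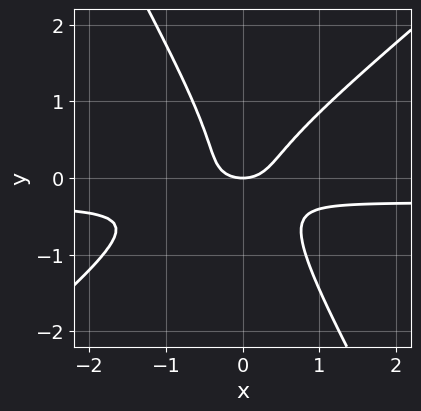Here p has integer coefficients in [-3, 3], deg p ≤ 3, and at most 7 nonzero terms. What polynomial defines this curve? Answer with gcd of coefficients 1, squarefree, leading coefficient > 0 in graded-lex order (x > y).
(a) The degree is 3 — a generic line meets the curve in up to 3 points.
(b) From the visible intercepts: one y-axis crossing is at y = 0; it meets the x-axis at x = 0 (among the integer gridlines).
(c) The integer polynomial consistent with all of this is the stated p.

3*x^2*y - 2*x*y^2 - 2*y^3 + x^2 - y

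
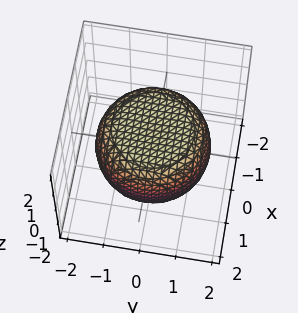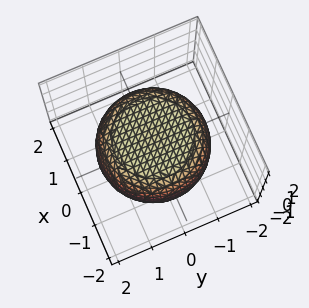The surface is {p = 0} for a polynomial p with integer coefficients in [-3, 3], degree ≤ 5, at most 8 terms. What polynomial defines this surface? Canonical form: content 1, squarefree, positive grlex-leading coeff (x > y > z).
First, deg p = 4. No degree-3 surface has this shape.
Next, symmetries: rotational symmetry about the z-axis ⇒ p depends on x, y only through x² + y².
Next, checking where it meets the axes: a circular section at z = -1 has radius exactly 1; among the integer gridlines, it crosses the z-axis at z ∈ {-1, 1}.
Finally, together with the visible shape, these determine p as stated.

x^4 + 2*x^2*y^2 + y^4 - x^2 - y^2 + 3*z^2 - 3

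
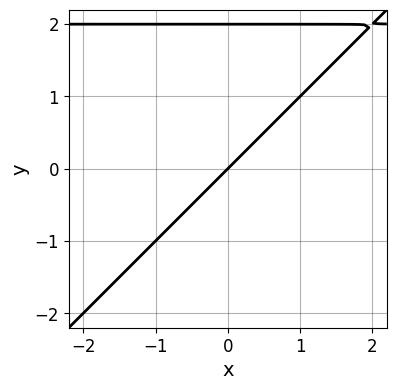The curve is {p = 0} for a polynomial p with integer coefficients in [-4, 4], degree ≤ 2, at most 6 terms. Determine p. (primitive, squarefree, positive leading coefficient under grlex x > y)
x*y - y^2 - 2*x + 2*y

deg p = 2. A generic line meets the curve in up to 2 points.
Checking where it meets the axes: it meets the x-axis at x = 0 (among the integer gridlines); the y-axis gridline crossings are at y ∈ {0, 2}.
The integer polynomial consistent with all of this is the stated p.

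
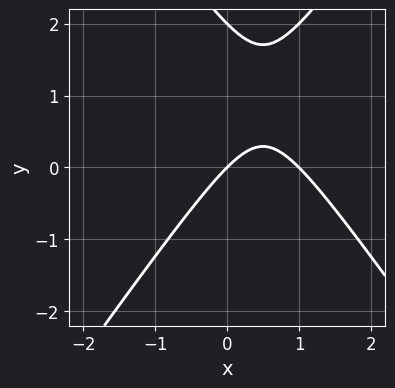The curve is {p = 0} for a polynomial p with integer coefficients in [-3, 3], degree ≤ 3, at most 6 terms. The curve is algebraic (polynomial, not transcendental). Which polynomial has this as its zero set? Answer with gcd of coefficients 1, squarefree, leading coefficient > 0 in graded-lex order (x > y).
2*x^2 - y^2 - 2*x + 2*y

1. deg p = 2.
2. From the visible intercepts: the x-axis gridline crossings are at x ∈ {0, 1}; the y-axis gridline crossings are at y ∈ {0, 2}.
3. These observations pin down the coefficients.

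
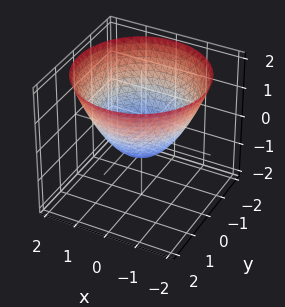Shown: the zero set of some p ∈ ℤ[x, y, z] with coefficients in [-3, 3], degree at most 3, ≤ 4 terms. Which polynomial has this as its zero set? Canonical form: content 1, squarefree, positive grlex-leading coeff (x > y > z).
2*x^2 + 2*y^2 - 3*z - 2

1. deg p = 2. The shape is more complex than any degree-1 surface.
2. Symmetries: rotational symmetry about the z-axis ⇒ p depends on x, y only through x² + y².
3. From the visible intercepts: the y-axis gridline crossings are at y ∈ {-1, 1}; among the integer gridlines, it crosses the x-axis at x ∈ {-1, 1}; a circular section at z = 1 has radius between 1 and 2.
4. Matching integer coefficients to the picture gives p.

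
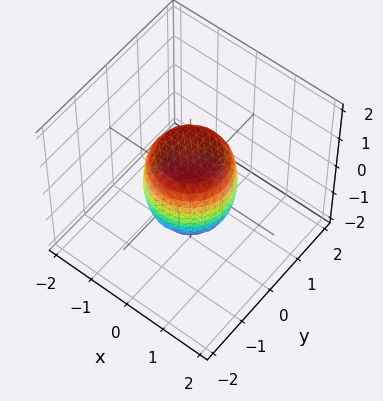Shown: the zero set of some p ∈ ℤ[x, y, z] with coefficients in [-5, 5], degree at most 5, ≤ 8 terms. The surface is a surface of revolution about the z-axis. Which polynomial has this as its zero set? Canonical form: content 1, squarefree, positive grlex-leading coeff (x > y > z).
2*x^4 + 4*x^2*y^2 + 2*y^4 - x^2 - y^2 + z^2 - 1

The degree is 4 — no degree-3 surface has this shape.
By symmetry, the z-axis is an axis of rotation, so x and y enter only as x² + y².
Reading off the gridlines: among the integer gridlines, it crosses the y-axis at y ∈ {-1, 1}; a circular section at z = 0 has radius exactly 1.
Solving for integer coefficients yields p as stated. Check: (0, 0, 1) on the z-axis lies on the surface, and p(0, 0, 1) = 0. ✓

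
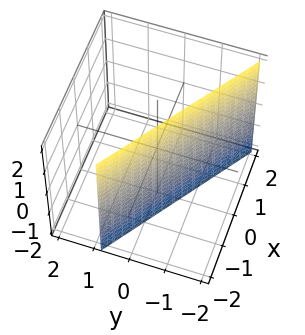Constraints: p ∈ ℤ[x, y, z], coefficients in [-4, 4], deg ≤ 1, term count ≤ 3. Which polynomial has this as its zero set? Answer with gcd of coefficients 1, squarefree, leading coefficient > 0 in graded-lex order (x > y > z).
First, degree: the surface is flat (a plane), so deg p = 1.
Then, observable constraints: it crosses the x-axis at the gridline x = -1; the surface avoids every integer z-axis point in the box.
Finally, assembling these constraints gives the stated polynomial.

2*x + 3*y + 2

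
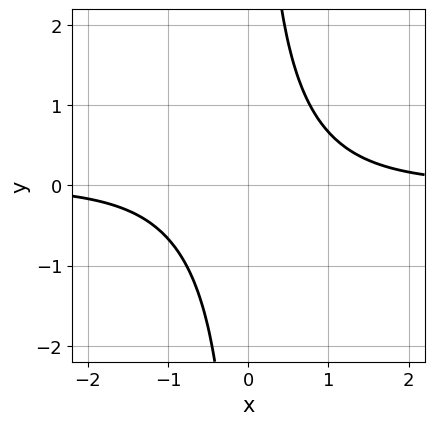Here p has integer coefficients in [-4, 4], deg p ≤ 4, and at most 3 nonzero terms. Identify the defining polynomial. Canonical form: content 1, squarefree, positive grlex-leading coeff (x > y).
First, degree: a generic line meets the curve in up to 4 points, so deg p = 4.
Next, from the visible intercepts: it misses every integer gridline on the x-axis; the curve avoids every integer y-axis point in the box.
Finally, fitting integer coefficients to these (and the overall shape) gives p.

x^3*y + 2*x*y - 2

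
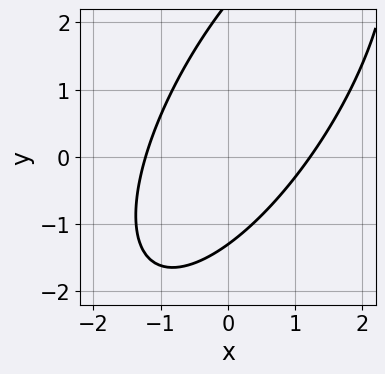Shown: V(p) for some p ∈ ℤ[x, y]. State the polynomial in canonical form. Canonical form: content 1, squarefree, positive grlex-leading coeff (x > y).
2*x^2 - 2*x*y + y^2 - y - 3

(a) deg p = 2.
(b) Solving for integer coefficients yields p as stated.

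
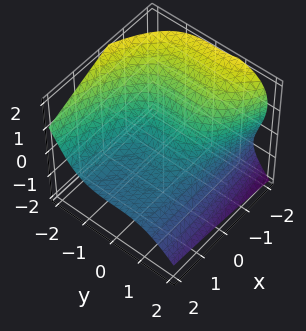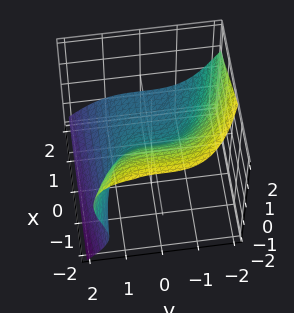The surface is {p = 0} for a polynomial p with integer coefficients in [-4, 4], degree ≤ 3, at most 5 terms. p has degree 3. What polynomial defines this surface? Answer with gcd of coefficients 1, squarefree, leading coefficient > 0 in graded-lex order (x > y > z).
y^3 + z^3 + 2*x*z + 2*x + 2*z

First, degree: the shape is more complex than any degree-2 surface, so deg p = 3.
Next, against the integer gridlines: one z-axis crossing is at z = 0; it meets the x-axis at x = 0 (among the integer gridlines); one y-axis crossing is at y = 0.
Finally, fitting integer coefficients to these (and the overall shape) gives p.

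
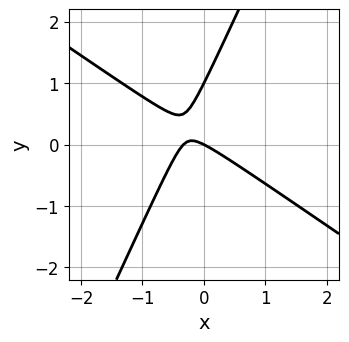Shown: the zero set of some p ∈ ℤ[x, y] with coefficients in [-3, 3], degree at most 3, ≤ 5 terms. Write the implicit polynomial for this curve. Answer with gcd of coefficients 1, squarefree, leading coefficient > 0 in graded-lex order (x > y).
3*x^2 + 3*x*y - 2*y^2 + x + 2*y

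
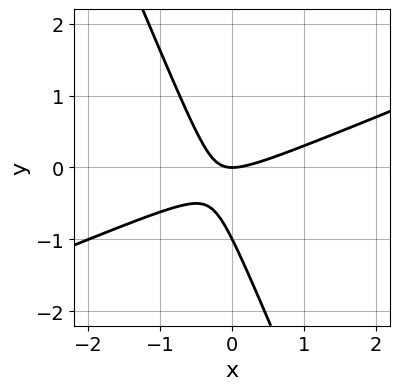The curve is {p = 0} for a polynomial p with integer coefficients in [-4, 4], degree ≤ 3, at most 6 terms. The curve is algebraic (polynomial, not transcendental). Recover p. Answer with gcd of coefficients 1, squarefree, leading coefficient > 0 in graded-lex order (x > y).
x^2 - 2*x*y - y^2 - y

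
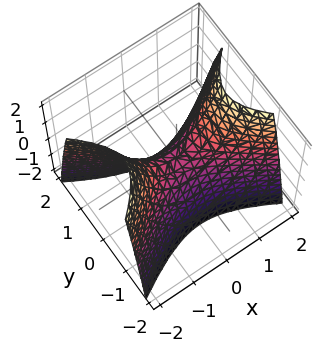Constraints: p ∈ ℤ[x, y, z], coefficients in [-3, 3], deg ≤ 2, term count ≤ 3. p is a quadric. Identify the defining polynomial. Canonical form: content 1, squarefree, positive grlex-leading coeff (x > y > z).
(a) Degree: a saddle surface; a quadric, so deg p = 2.
(b) Symmetries: the x ↦ −x reflection is a symmetry, so x appears only in even powers; the y ↦ −y reflection is a symmetry, so y appears only in even powers.
(c) Reading off the gridlines: it meets the z-axis at z = 0 (among the integer gridlines); it meets the x-axis at x = 0 (among the integer gridlines); one y-axis crossing is at y = 0.
(d) Fitting integer coefficients to these (and the overall shape) gives p.

x^2 - 2*y^2 - z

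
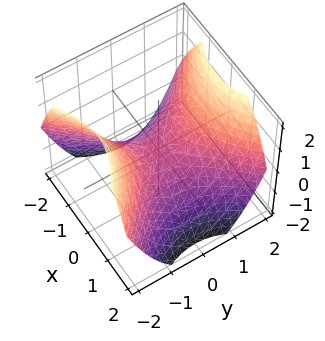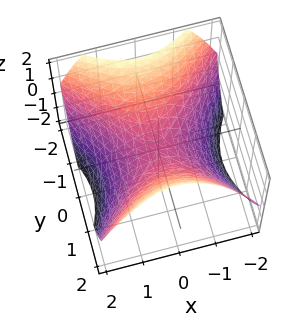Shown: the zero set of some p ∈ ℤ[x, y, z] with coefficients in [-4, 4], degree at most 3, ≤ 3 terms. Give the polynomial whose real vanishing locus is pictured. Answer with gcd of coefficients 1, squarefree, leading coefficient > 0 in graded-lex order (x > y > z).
2*x^2 - 2*y^2 + 3*z

First, deg p = 2. A saddle surface; a quadric.
Next, symmetries: the x ↦ −x reflection is a symmetry, so x appears only in even powers; it's symmetric under y → −y, forcing even powers of y.
Then, observable constraints: it meets the y-axis at y = 0 (among the integer gridlines); one z-axis crossing is at z = 0; one x-axis crossing is at x = 0.
Finally, matching integer coefficients to the picture gives p.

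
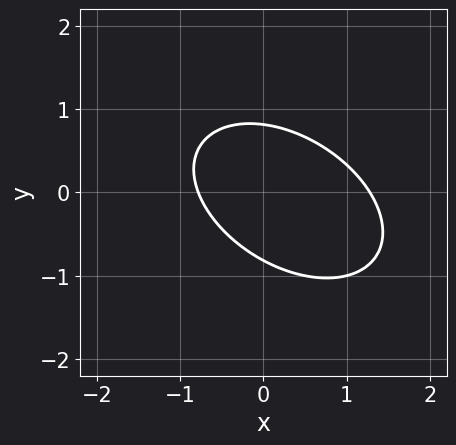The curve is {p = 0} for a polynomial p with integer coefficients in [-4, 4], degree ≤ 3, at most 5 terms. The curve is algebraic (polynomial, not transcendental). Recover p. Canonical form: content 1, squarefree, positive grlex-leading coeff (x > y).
2*x^2 + 2*x*y + 3*y^2 - x - 2

deg p = 2. No degree-1 curve has this shape.
The integer polynomial consistent with all of this is the stated p.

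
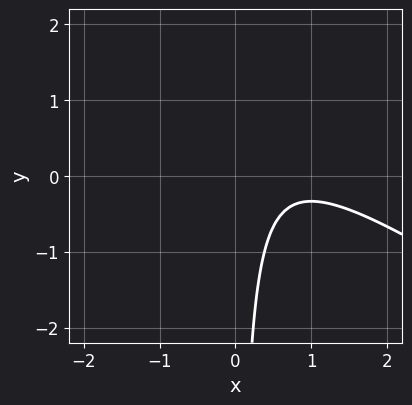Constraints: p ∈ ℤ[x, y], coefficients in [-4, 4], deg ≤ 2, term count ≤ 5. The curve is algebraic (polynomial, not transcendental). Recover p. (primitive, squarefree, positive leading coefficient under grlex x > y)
2*x^2 + 3*x*y - 3*x + 2

(a) deg p = 2. No degree-1 curve has this shape.
(b) Against the integer gridlines: no y-intercept at any integer in the box; no x-intercept at any integer in the box.
(c) These observations pin down the coefficients.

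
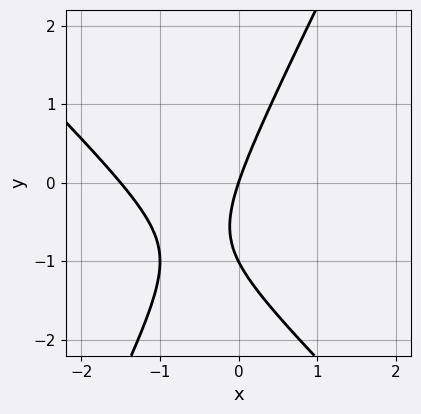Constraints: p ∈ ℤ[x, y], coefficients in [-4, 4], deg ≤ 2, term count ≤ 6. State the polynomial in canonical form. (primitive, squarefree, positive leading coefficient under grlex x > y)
2*x^2 + x*y - y^2 + 3*x - y

First, deg p = 2. The shape is more complex than any degree-1 curve.
Then, checking where it meets the axes: one x-axis crossing is at x = 0; among the integer gridlines, it crosses the y-axis at y ∈ {-1, 0}.
Finally, together with the visible shape, these determine p as stated.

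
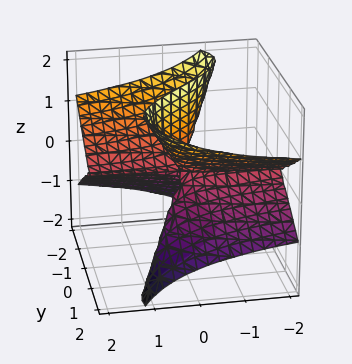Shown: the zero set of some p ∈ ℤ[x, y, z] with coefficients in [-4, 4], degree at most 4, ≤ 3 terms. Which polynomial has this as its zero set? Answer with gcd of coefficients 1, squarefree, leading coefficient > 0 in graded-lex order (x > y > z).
(a) The degree is 3 — the shape is more complex than any degree-2 surface.
(b) Observable constraints: it crosses the y-axis at the gridline y = 0; every point of the x-axis in the box is on the surface.
(c) Solving for integer coefficients yields p as stated. Check: (0, 0, -2) on the z-axis lies on the surface, and p(0, 0, -2) = 0. ✓

2*x*z^2 + y^3 - 2*y*z^2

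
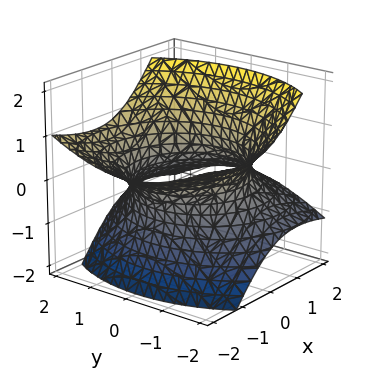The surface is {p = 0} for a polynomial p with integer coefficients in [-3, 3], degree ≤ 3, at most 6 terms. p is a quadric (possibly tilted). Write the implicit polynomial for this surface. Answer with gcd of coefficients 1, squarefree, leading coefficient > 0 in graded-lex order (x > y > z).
(a) The degree is 2 — a generic line meets the surface in up to 2 points.
(b) Observable constraints: the surface avoids every integer z-axis point in the box.
(c) Matching integer coefficients to the picture gives p.

x^2 + 2*x*z + y^2 - 2*z^2 - 2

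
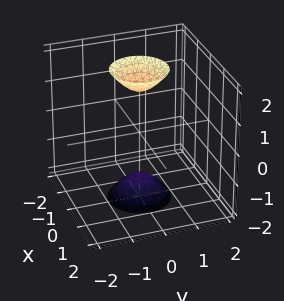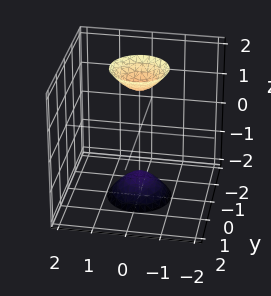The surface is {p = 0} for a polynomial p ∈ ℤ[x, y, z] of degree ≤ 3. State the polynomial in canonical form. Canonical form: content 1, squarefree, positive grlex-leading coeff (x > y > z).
1. I count 2 distinct pieces.
2. deg p = 2.
3. Symmetries: mirror symmetry z ↦ −z ⇒ only even powers of z; the surface is invariant under rotation about z: p = q(x² + y², z).
4. Reading off the gridlines: the surface avoids every integer x-axis point in the box; the surface avoids every integer y-axis point in the box; a circular section at z = 2 has radius between 0 and 1.
5. Matching integer coefficients to the picture gives p.

3*x^2 + 3*y^2 - z^2 + 2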